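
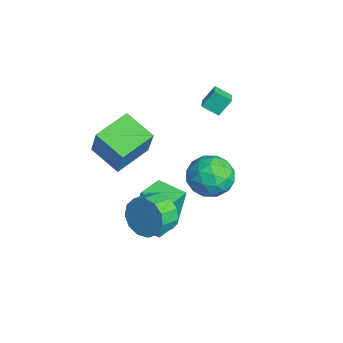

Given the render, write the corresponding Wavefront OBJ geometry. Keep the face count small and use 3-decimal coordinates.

v -2.431 0.453 -0.742
v -1.752 1.413 -0.806
v -0.928 -0.573 -0.174
v -0.249 0.387 -0.238
v -1.079 0.307 0.593
v -2.008 0.941 0.243
v -0.672 -0.101 -1.223
v -1.601 0.533 -1.573
v -0.665 1.07 -1.103
v -0.916 1.323 0.02
v -1.764 -0.483 -1
v -2.015 -0.23 0.123
v -2.223 1.023 -0.824
v -0.457 -0.183 -0.156
v -0.945 -0.23 0.332
v -0.546 0.335 0.295
v -2.374 0.746 -0.208
v -1.975 1.31 -0.245
v -1.579 0.66 0.577
v -0.705 -0.47 -0.735
v -0.306 0.094 -0.772
v -2.134 0.505 -1.275
v -1.735 1.07 -1.312
v -1.101 0.18 -1.557
v -1.185 1.386 -1.036
v -0.302 0.783 -0.702
v -0.55 0.496 -1.281
v -1.096 0.868 -1.487
v -1.333 1.534 -0.376
v -0.45 0.931 -0.042
v -0.938 0.884 0.446
v -1.484 1.257 0.24
v -0.694 1.333 -0.55
v -2.23 -0.091 -0.938
v -1.347 -0.694 -0.604
v -1.196 -0.417 -1.22
v -1.742 -0.044 -1.426
v -2.378 0.057 -0.278
v -1.495 -0.546 0.056
v -1.584 -0.028 0.507
v -2.13 0.344 0.301
v -1.986 -0.493 -0.43
v 1.31 -2.667 0.136
v 1.893 -2.629 -0.725
v 2.432 -3.455 -0.397
v 1.85 -3.493 0.464
v 2.164 -2.294 -0.328
v 2.703 -3.121 0.001
v 2.164 -2.078 0.217
v 2.703 -2.904 0.545
v 1.893 -2.048 0.736
v 2.432 -2.875 1.064
v 1.437 -2.215 1.064
v 1.976 -3.042 1.393
v 0.941 -2.526 1.098
v 1.48 -3.352 1.426
v 0.562 -2.881 0.826
v 1.102 -3.707 1.154
v 0.421 -3.168 0.335
v 0.96 -3.994 0.663
v 0.562 -3.296 -0.219
v 1.102 -4.122 0.109
v 0.941 -3.224 -0.661
v 1.48 -4.051 -0.332
v 1.437 -2.976 -0.849
v 1.976 -3.802 -0.521
v -4.522 0.979 2.074
v -4.605 1.603 2.902
v -4.121 1.668 1.595
v -4.203 2.292 2.423
v -3.777 0.728 2.337
v -3.859 1.352 3.165
v -3.375 1.417 1.858
v -3.458 2.041 2.686
v -0.47 -3.425 -2.186
v -0.525 -2.987 -0.092
v -1.449 -2.344 -2.438
v -1.504 -1.907 -0.344
v 0.624 -2.473 -2.356
v 0.569 -2.036 -0.262
v -0.355 -1.393 -2.608
v -0.41 -0.955 -0.514
v -1.778 -4.834 2.3
v -0.89 -4.814 4.036
v -2.602 -3.263 2.704
v -1.715 -3.243 4.44
v -0.505 -3.997 1.64
v 0.382 -3.977 3.376
v -1.33 -2.426 2.044
v -0.442 -2.406 3.78
f 1 38 17
f 38 12 41
f 17 41 6
f 38 41 17
f 1 17 13
f 17 6 18
f 13 18 2
f 17 18 13
f 1 13 22
f 13 2 23
f 22 23 8
f 13 23 22
f 1 22 34
f 22 8 37
f 34 37 11
f 22 37 34
f 1 34 38
f 34 11 42
f 38 42 12
f 34 42 38
f 2 18 29
f 18 6 32
f 29 32 10
f 18 32 29
f 6 41 19
f 41 12 40
f 19 40 5
f 41 40 19
f 12 42 39
f 42 11 35
f 39 35 3
f 42 35 39
f 11 37 36
f 37 8 24
f 36 24 7
f 37 24 36
f 8 23 28
f 23 2 25
f 28 25 9
f 23 25 28
f 4 30 16
f 30 10 31
f 16 31 5
f 30 31 16
f 4 16 14
f 16 5 15
f 14 15 3
f 16 15 14
f 4 14 21
f 14 3 20
f 21 20 7
f 14 20 21
f 4 21 26
f 21 7 27
f 26 27 9
f 21 27 26
f 4 26 30
f 26 9 33
f 30 33 10
f 26 33 30
f 5 31 19
f 31 10 32
f 19 32 6
f 31 32 19
f 3 15 39
f 15 5 40
f 39 40 12
f 15 40 39
f 7 20 36
f 20 3 35
f 36 35 11
f 20 35 36
f 9 27 28
f 27 7 24
f 28 24 8
f 27 24 28
f 10 33 29
f 33 9 25
f 29 25 2
f 33 25 29
f 44 43 47
f 44 47 45
f 45 47 48
f 45 48 46
f 47 43 49
f 47 49 48
f 48 49 50
f 48 50 46
f 49 43 51
f 49 51 50
f 50 51 52
f 50 52 46
f 51 43 53
f 51 53 52
f 52 53 54
f 52 54 46
f 53 43 55
f 53 55 54
f 54 55 56
f 54 56 46
f 55 43 57
f 55 57 56
f 56 57 58
f 56 58 46
f 57 43 59
f 57 59 58
f 58 59 60
f 58 60 46
f 59 43 61
f 59 61 60
f 60 61 62
f 60 62 46
f 61 43 63
f 61 63 62
f 62 63 64
f 62 64 46
f 63 43 65
f 63 65 64
f 64 65 66
f 64 66 46
f 65 43 44
f 65 44 66
f 66 44 45
f 66 45 46
f 68 70 67
f 71 68 67
f 67 70 69
f 69 71 67
f 68 74 70
f 72 68 71
f 72 74 68
f 70 74 69
f 73 71 69
f 69 74 73
f 73 72 71
f 74 72 73
f 76 78 75
f 79 76 75
f 75 78 77
f 77 79 75
f 76 82 78
f 80 76 79
f 80 82 76
f 78 82 77
f 81 79 77
f 77 82 81
f 81 80 79
f 82 80 81
f 84 86 83
f 87 84 83
f 83 86 85
f 85 87 83
f 84 90 86
f 88 84 87
f 88 90 84
f 86 90 85
f 89 87 85
f 85 90 89
f 89 88 87
f 90 88 89



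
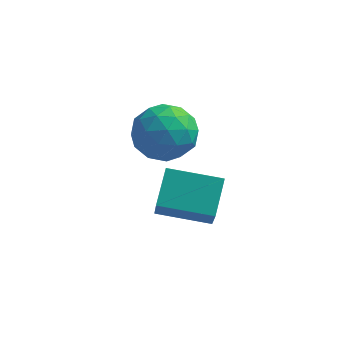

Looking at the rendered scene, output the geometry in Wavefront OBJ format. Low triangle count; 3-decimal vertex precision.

v -3.28 -3.492 -1.813
v -2.88 -4.625 -0.303
v -3.298 -2.294 -0.91
v -2.898 -3.428 0.6
v -1.382 -3.232 -2.12
v -0.982 -4.366 -0.61
v -1.4 -2.035 -1.217
v -1 -3.168 0.293
v -5.003 0.285 -0.473
v -4.195 0.616 0.423
v -3.605 -0.936 -1.283
v -2.797 -0.605 -0.387
v -3.798 -1.299 -0.101
v -4.662 -0.545 0.399
v -3.138 0.225 -1.259
v -4.002 0.979 -0.759
v -3.042 0.579 -0.063
v -3.45 -0.363 0.653
v -4.35 0.043 -1.513
v -4.758 -0.899 -0.797
v -4.722 0.557 0.046
v -3.078 -0.877 -0.906
v -3.667 -1.286 -0.738
v -3.192 -1.091 -0.211
v -4.996 -0.125 0.032
v -4.521 0.07 0.559
v -4.288 -1.056 0.251
v -3.279 -0.39 -1.419
v -2.804 -0.195 -0.892
v -4.608 0.771 -0.649
v -4.133 0.966 -0.122
v -3.512 0.736 -1.111
v -3.569 0.73 0.287
v -2.748 0.013 -0.189
v -2.948 0.5 -0.702
v -3.456 0.944 -0.408
v -3.809 0.177 0.708
v -2.987 -0.541 0.232
v -3.575 -0.949 0.4
v -4.083 -0.505 0.694
v -3.131 0.155 0.422
v -4.813 0.221 -1.092
v -3.991 -0.497 -1.568
v -3.717 0.185 -1.554
v -4.225 0.629 -1.26
v -5.052 -0.333 -0.671
v -4.231 -1.05 -1.147
v -4.344 -1.264 -0.452
v -4.852 -0.82 -0.158
v -4.669 -0.475 -1.282
f 2 4 1
f 5 2 1
f 1 4 3
f 3 5 1
f 2 8 4
f 6 2 5
f 6 8 2
f 4 8 3
f 7 5 3
f 3 8 7
f 7 6 5
f 8 6 7
f 9 46 25
f 46 20 49
f 25 49 14
f 46 49 25
f 9 25 21
f 25 14 26
f 21 26 10
f 25 26 21
f 9 21 30
f 21 10 31
f 30 31 16
f 21 31 30
f 9 30 42
f 30 16 45
f 42 45 19
f 30 45 42
f 9 42 46
f 42 19 50
f 46 50 20
f 42 50 46
f 10 26 37
f 26 14 40
f 37 40 18
f 26 40 37
f 14 49 27
f 49 20 48
f 27 48 13
f 49 48 27
f 20 50 47
f 50 19 43
f 47 43 11
f 50 43 47
f 19 45 44
f 45 16 32
f 44 32 15
f 45 32 44
f 16 31 36
f 31 10 33
f 36 33 17
f 31 33 36
f 12 38 24
f 38 18 39
f 24 39 13
f 38 39 24
f 12 24 22
f 24 13 23
f 22 23 11
f 24 23 22
f 12 22 29
f 22 11 28
f 29 28 15
f 22 28 29
f 12 29 34
f 29 15 35
f 34 35 17
f 29 35 34
f 12 34 38
f 34 17 41
f 38 41 18
f 34 41 38
f 13 39 27
f 39 18 40
f 27 40 14
f 39 40 27
f 11 23 47
f 23 13 48
f 47 48 20
f 23 48 47
f 15 28 44
f 28 11 43
f 44 43 19
f 28 43 44
f 17 35 36
f 35 15 32
f 36 32 16
f 35 32 36
f 18 41 37
f 41 17 33
f 37 33 10
f 41 33 37



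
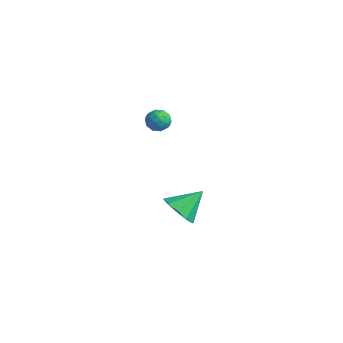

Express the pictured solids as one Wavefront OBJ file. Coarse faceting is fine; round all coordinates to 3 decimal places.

v 2.482 1.749 3.277
v 2.72 1.508 3.833
v 2.26 0.772 2.947
v 2.498 0.531 3.503
v 1.943 0.872 3.508
v 2.08 1.476 3.712
v 2.9 0.804 3.068
v 3.037 1.408 3.272
v 2.978 0.923 3.704
v 2.387 0.966 3.976
v 2.593 1.314 2.804
v 2.002 1.357 3.076
v 2.62 1.714 3.584
v 2.36 0.566 3.196
v 2.033 0.767 3.199
v 2.174 0.624 3.526
v 2.244 1.696 3.512
v 2.384 1.554 3.84
v 1.928 1.18 3.648
v 2.596 0.726 2.94
v 2.736 0.584 3.268
v 2.806 1.656 3.254
v 2.947 1.513 3.581
v 3.052 1.1 3.132
v 2.912 1.229 3.835
v 2.782 0.654 3.641
v 3.018 0.815 3.386
v 3.098 1.17 3.506
v 2.565 1.254 3.995
v 2.434 0.679 3.801
v 2.108 0.88 3.804
v 2.189 1.235 3.923
v 2.717 0.91 3.919
v 2.546 1.601 2.979
v 2.415 1.026 2.785
v 2.791 1.045 2.857
v 2.872 1.4 2.976
v 2.198 1.626 3.139
v 2.068 1.051 2.945
v 1.882 1.11 3.274
v 1.962 1.465 3.394
v 2.263 1.37 2.861
v 3.021 1.899 -2.973
v 3.617 1.291 -2.411
v 3.339 3.141 -1.967
v 3.976 1.559 -2.855
v 3.97 1.957 -3.344
v 3.602 2.333 -3.691
v 3.012 2.543 -3.765
v 2.426 2.507 -3.536
v 2.067 2.239 -3.092
v 2.073 1.841 -2.603
v 2.441 1.465 -2.256
v 3.03 1.255 -2.182
f 1 38 17
f 38 12 41
f 17 41 6
f 38 41 17
f 1 17 13
f 17 6 18
f 13 18 2
f 17 18 13
f 1 13 22
f 13 2 23
f 22 23 8
f 13 23 22
f 1 22 34
f 22 8 37
f 34 37 11
f 22 37 34
f 1 34 38
f 34 11 42
f 38 42 12
f 34 42 38
f 2 18 29
f 18 6 32
f 29 32 10
f 18 32 29
f 6 41 19
f 41 12 40
f 19 40 5
f 41 40 19
f 12 42 39
f 42 11 35
f 39 35 3
f 42 35 39
f 11 37 36
f 37 8 24
f 36 24 7
f 37 24 36
f 8 23 28
f 23 2 25
f 28 25 9
f 23 25 28
f 4 30 16
f 30 10 31
f 16 31 5
f 30 31 16
f 4 16 14
f 16 5 15
f 14 15 3
f 16 15 14
f 4 14 21
f 14 3 20
f 21 20 7
f 14 20 21
f 4 21 26
f 21 7 27
f 26 27 9
f 21 27 26
f 4 26 30
f 26 9 33
f 30 33 10
f 26 33 30
f 5 31 19
f 31 10 32
f 19 32 6
f 31 32 19
f 3 15 39
f 15 5 40
f 39 40 12
f 15 40 39
f 7 20 36
f 20 3 35
f 36 35 11
f 20 35 36
f 9 27 28
f 27 7 24
f 28 24 8
f 27 24 28
f 10 33 29
f 33 9 25
f 29 25 2
f 33 25 29
f 44 43 46
f 44 46 45
f 46 43 47
f 46 47 45
f 47 43 48
f 47 48 45
f 48 43 49
f 48 49 45
f 49 43 50
f 49 50 45
f 50 43 51
f 50 51 45
f 51 43 52
f 51 52 45
f 52 43 53
f 52 53 45
f 53 43 54
f 53 54 45
f 54 43 44
f 54 44 45



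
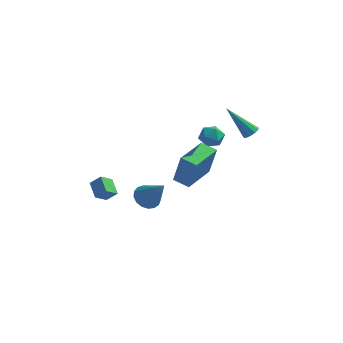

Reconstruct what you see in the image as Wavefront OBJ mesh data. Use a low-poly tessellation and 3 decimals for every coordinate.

v -0.046 -0.59 -0.835
v 0.369 -0.653 1.008
v 0.688 1.397 -0.932
v 1.103 1.334 0.91
v 0.857 -0.934 -1.05
v 1.272 -0.997 0.792
v 1.591 1.053 -1.148
v 2.006 0.99 0.695
v 0.914 1.383 1.214
v 1.143 1.697 1.876
v 2.077 1.443 0.784
v 2.306 1.757 1.446
v 2.084 1.023 1.426
v 1.365 0.986 1.692
v 1.855 2.154 0.968
v 1.136 2.117 1.234
v 1.724 2.174 1.724
v 1.865 1.475 2.007
v 1.355 1.665 0.653
v 1.496 0.966 0.936
v -1.821 1.094 -3.775
v -1.335 0.655 -4.285
v -0.739 0.446 -2.185
v -1.155 1.008 -4.263
v -1.127 1.381 -4.13
v -1.258 1.689 -3.915
v -1.518 1.86 -3.669
v -1.848 1.856 -3.446
v -2.171 1.678 -3.3
v -2.414 1.365 -3.262
v -2.521 0.991 -3.342
v -2.467 0.641 -3.521
v -2.266 0.394 -3.758
v -1.963 0.308 -4
v -1.627 0.402 -4.19
v 3.954 0.051 2.986
v 4.3 0.294 3.254
v 2.586 0.289 4.534
v 4.146 0.502 3.086
v 3.919 0.538 2.879
v 3.705 0.389 2.714
v 3.587 0.11 2.652
v 3.609 -0.191 2.718
v 3.763 -0.4 2.886
v 3.99 -0.436 3.092
v 4.204 -0.286 3.258
v 4.322 -0.007 3.32
v -3.668 -3.131 -0.884
v -4.149 -2.28 -0.449
v -3.198 -2.588 -1.427
v -3.68 -1.737 -0.992
v -3.08 -3.083 -0.328
v -3.562 -2.232 0.107
v -2.611 -2.54 -0.871
v -3.092 -1.689 -0.436
f 2 4 1
f 5 2 1
f 1 4 3
f 3 5 1
f 2 8 4
f 6 2 5
f 6 8 2
f 4 8 3
f 7 5 3
f 3 8 7
f 7 6 5
f 8 6 7
f 9 20 14
f 9 14 10
f 9 10 16
f 9 16 19
f 9 19 20
f 10 14 18
f 14 20 13
f 20 19 11
f 19 16 15
f 16 10 17
f 12 18 13
f 12 13 11
f 12 11 15
f 12 15 17
f 12 17 18
f 13 18 14
f 11 13 20
f 15 11 19
f 17 15 16
f 18 17 10
f 22 21 24
f 22 24 23
f 24 21 25
f 24 25 23
f 25 21 26
f 25 26 23
f 26 21 27
f 26 27 23
f 27 21 28
f 27 28 23
f 28 21 29
f 28 29 23
f 29 21 30
f 29 30 23
f 30 21 31
f 30 31 23
f 31 21 32
f 31 32 23
f 32 21 33
f 32 33 23
f 33 21 34
f 33 34 23
f 34 21 35
f 34 35 23
f 35 21 22
f 35 22 23
f 37 36 39
f 37 39 38
f 39 36 40
f 39 40 38
f 40 36 41
f 40 41 38
f 41 36 42
f 41 42 38
f 42 36 43
f 42 43 38
f 43 36 44
f 43 44 38
f 44 36 45
f 44 45 38
f 45 36 46
f 45 46 38
f 46 36 47
f 46 47 38
f 47 36 37
f 47 37 38
f 49 51 48
f 52 49 48
f 48 51 50
f 50 52 48
f 49 55 51
f 53 49 52
f 53 55 49
f 51 55 50
f 54 52 50
f 50 55 54
f 54 53 52
f 55 53 54



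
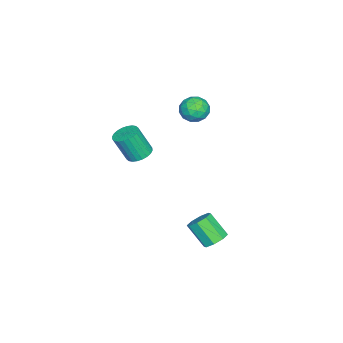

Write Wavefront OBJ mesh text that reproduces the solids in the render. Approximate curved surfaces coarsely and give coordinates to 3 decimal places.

v -0.263 3.817 -3.518
v -0.022 4.223 -3.101
v -0.276 3.349 -2.104
v -0.517 2.943 -2.522
v -0.495 4.285 -3.167
v -0.75 3.412 -2.17
v -0.832 4.074 -3.439
v -1.087 3.2 -2.442
v -0.836 3.711 -3.757
v -1.091 2.838 -2.76
v -0.504 3.411 -3.936
v -0.758 2.537 -2.939
v -0.03 3.348 -3.87
v -0.285 2.475 -2.873
v 0.307 3.56 -3.598
v 0.052 2.686 -2.601
v 0.311 3.922 -3.28
v 0.056 3.049 -2.283
v -2.805 2.448 2.502
v -2.406 1.915 2.815
v -3.794 1.805 2.665
v -3.395 1.272 2.978
v -3.483 1.916 3.323
v -2.872 2.313 3.222
v -3.328 1.407 2.258
v -2.717 1.804 2.157
v -2.729 1.271 2.664
v -2.825 1.585 3.322
v -3.375 2.135 2.158
v -3.471 2.449 2.816
v -2.519 2.238 2.644
v -3.681 1.482 2.836
v -3.733 1.86 3.039
v -3.499 1.547 3.223
v -2.793 2.472 2.884
v -2.558 2.159 3.067
v -3.191 2.159 3.366
v -3.642 1.561 2.413
v -3.407 1.248 2.596
v -2.701 2.173 2.257
v -2.467 1.86 2.441
v -3.009 1.561 2.114
v -2.474 1.546 2.739
v -3.056 1.168 2.835
v -3.016 1.247 2.412
v -2.657 1.481 2.352
v -2.531 1.731 3.126
v -3.112 1.353 3.222
v -3.164 1.731 3.425
v -2.804 1.965 3.366
v -2.721 1.352 3.038
v -3.088 2.367 2.258
v -3.669 1.989 2.354
v -3.396 1.755 2.114
v -3.036 1.989 2.055
v -3.144 2.552 2.645
v -3.726 2.174 2.741
v -3.543 2.239 3.128
v -3.184 2.473 3.068
v -3.479 2.368 2.442
v -1.58 -0.17 0.356
v -0.96 -0.264 0.231
v -0.779 -0.844 1.558
v -1.4 -0.75 1.684
v -0.955 -0.035 0.331
v -0.775 -0.615 1.658
v -1.046 0.174 0.434
v -0.866 -0.407 1.761
v -1.218 0.33 0.526
v -1.038 -0.251 1.853
v -1.445 0.41 0.591
v -1.265 -0.17 1.919
v -1.693 0.402 0.621
v -1.513 -0.179 1.949
v -1.923 0.306 0.611
v -1.743 -0.274 1.939
v -2.102 0.139 0.562
v -1.922 -0.442 1.889
v -2.201 -0.076 0.482
v -2.02 -0.656 1.809
v -2.205 -0.305 0.382
v -2.025 -0.885 1.709
v -2.114 -0.513 0.279
v -1.934 -1.094 1.606
v -1.942 -0.669 0.187
v -1.762 -1.25 1.514
v -1.715 -0.75 0.121
v -1.535 -1.33 1.449
v -1.467 -0.741 0.091
v -1.287 -1.322 1.419
v -1.237 -0.646 0.101
v -1.057 -1.226 1.429
v -1.058 -0.478 0.151
v -0.878 -1.059 1.478
f 2 1 5
f 2 5 3
f 3 5 6
f 3 6 4
f 5 1 7
f 5 7 6
f 6 7 8
f 6 8 4
f 7 1 9
f 7 9 8
f 8 9 10
f 8 10 4
f 9 1 11
f 9 11 10
f 10 11 12
f 10 12 4
f 11 1 13
f 11 13 12
f 12 13 14
f 12 14 4
f 13 1 15
f 13 15 14
f 14 15 16
f 14 16 4
f 15 1 17
f 15 17 16
f 16 17 18
f 16 18 4
f 17 1 2
f 17 2 18
f 18 2 3
f 18 3 4
f 19 56 35
f 56 30 59
f 35 59 24
f 56 59 35
f 19 35 31
f 35 24 36
f 31 36 20
f 35 36 31
f 19 31 40
f 31 20 41
f 40 41 26
f 31 41 40
f 19 40 52
f 40 26 55
f 52 55 29
f 40 55 52
f 19 52 56
f 52 29 60
f 56 60 30
f 52 60 56
f 20 36 47
f 36 24 50
f 47 50 28
f 36 50 47
f 24 59 37
f 59 30 58
f 37 58 23
f 59 58 37
f 30 60 57
f 60 29 53
f 57 53 21
f 60 53 57
f 29 55 54
f 55 26 42
f 54 42 25
f 55 42 54
f 26 41 46
f 41 20 43
f 46 43 27
f 41 43 46
f 22 48 34
f 48 28 49
f 34 49 23
f 48 49 34
f 22 34 32
f 34 23 33
f 32 33 21
f 34 33 32
f 22 32 39
f 32 21 38
f 39 38 25
f 32 38 39
f 22 39 44
f 39 25 45
f 44 45 27
f 39 45 44
f 22 44 48
f 44 27 51
f 48 51 28
f 44 51 48
f 23 49 37
f 49 28 50
f 37 50 24
f 49 50 37
f 21 33 57
f 33 23 58
f 57 58 30
f 33 58 57
f 25 38 54
f 38 21 53
f 54 53 29
f 38 53 54
f 27 45 46
f 45 25 42
f 46 42 26
f 45 42 46
f 28 51 47
f 51 27 43
f 47 43 20
f 51 43 47
f 62 61 65
f 62 65 63
f 63 65 66
f 63 66 64
f 65 61 67
f 65 67 66
f 66 67 68
f 66 68 64
f 67 61 69
f 67 69 68
f 68 69 70
f 68 70 64
f 69 61 71
f 69 71 70
f 70 71 72
f 70 72 64
f 71 61 73
f 71 73 72
f 72 73 74
f 72 74 64
f 73 61 75
f 73 75 74
f 74 75 76
f 74 76 64
f 75 61 77
f 75 77 76
f 76 77 78
f 76 78 64
f 77 61 79
f 77 79 78
f 78 79 80
f 78 80 64
f 79 61 81
f 79 81 80
f 80 81 82
f 80 82 64
f 81 61 83
f 81 83 82
f 82 83 84
f 82 84 64
f 83 61 85
f 83 85 84
f 84 85 86
f 84 86 64
f 85 61 87
f 85 87 86
f 86 87 88
f 86 88 64
f 87 61 89
f 87 89 88
f 88 89 90
f 88 90 64
f 89 61 91
f 89 91 90
f 90 91 92
f 90 92 64
f 91 61 93
f 91 93 92
f 92 93 94
f 92 94 64
f 93 61 62
f 93 62 94
f 94 62 63
f 94 63 64



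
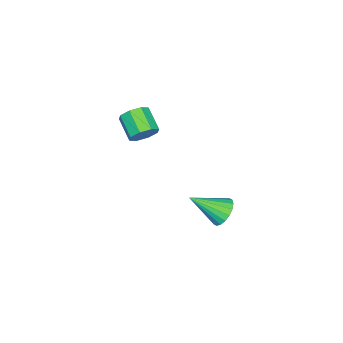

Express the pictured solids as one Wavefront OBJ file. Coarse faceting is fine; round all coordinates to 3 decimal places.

v -1.736 -1.141 1.133
v -1.187 -1.521 1.307
v -1.915 -2.299 1.901
v -2.464 -1.919 1.727
v -1.296 -1.147 1.664
v -2.023 -1.925 2.258
v -1.662 -0.77 1.71
v -2.39 -1.548 2.304
v -2.072 -0.61 1.418
v -2.799 -1.388 2.012
v -2.285 -0.761 0.959
v -3.013 -1.539 1.553
v -2.177 -1.135 0.602
v -2.904 -1.913 1.196
v -1.81 -1.512 0.556
v -2.538 -2.29 1.15
v -1.401 -1.672 0.848
v -2.128 -2.45 1.442
v -2.988 1.964 -4.191
v -2.562 1.705 -4.764
v -2.432 0.616 -3.169
v -2.351 1.914 -4.603
v -2.267 2.134 -4.359
v -2.325 2.319 -4.083
v -2.515 2.434 -3.828
v -2.798 2.456 -3.644
v -3.119 2.381 -3.569
v -3.414 2.223 -3.617
v -3.625 2.013 -3.779
v -3.709 1.794 -4.022
v -3.651 1.608 -4.299
v -3.461 1.493 -4.554
v -3.178 1.471 -4.737
v -2.857 1.546 -4.812
f 2 1 5
f 2 5 3
f 3 5 6
f 3 6 4
f 5 1 7
f 5 7 6
f 6 7 8
f 6 8 4
f 7 1 9
f 7 9 8
f 8 9 10
f 8 10 4
f 9 1 11
f 9 11 10
f 10 11 12
f 10 12 4
f 11 1 13
f 11 13 12
f 12 13 14
f 12 14 4
f 13 1 15
f 13 15 14
f 14 15 16
f 14 16 4
f 15 1 17
f 15 17 16
f 16 17 18
f 16 18 4
f 17 1 2
f 17 2 18
f 18 2 3
f 18 3 4
f 20 19 22
f 20 22 21
f 22 19 23
f 22 23 21
f 23 19 24
f 23 24 21
f 24 19 25
f 24 25 21
f 25 19 26
f 25 26 21
f 26 19 27
f 26 27 21
f 27 19 28
f 27 28 21
f 28 19 29
f 28 29 21
f 29 19 30
f 29 30 21
f 30 19 31
f 30 31 21
f 31 19 32
f 31 32 21
f 32 19 33
f 32 33 21
f 33 19 34
f 33 34 21
f 34 19 20
f 34 20 21



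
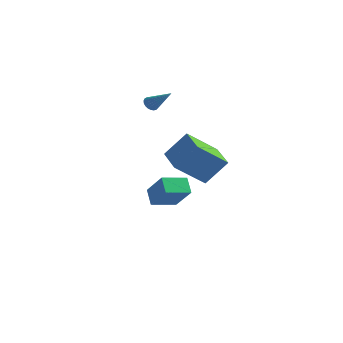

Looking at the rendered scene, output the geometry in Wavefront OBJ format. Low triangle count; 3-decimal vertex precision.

v -1.39 1.566 -3.991
v -2.007 2.05 -3.206
v -0.687 2.857 -4.234
v -1.304 3.341 -3.449
v -0.076 1.099 -2.671
v -0.693 1.583 -1.886
v 0.627 2.39 -2.914
v 0.01 2.874 -2.129
v -2.783 3.463 2.542
v -2.502 3.331 2.15
v -1.397 3.397 3.558
v -2.488 3.539 2.145
v -2.526 3.733 2.209
v -2.608 3.881 2.33
v -2.721 3.956 2.488
v -2.844 3.946 2.655
v -2.956 3.852 2.803
v -3.039 3.691 2.905
v -3.077 3.491 2.945
v -3.065 3.285 2.915
v -3.004 3.111 2.82
v -2.904 2.997 2.677
v -2.784 2.963 2.511
v -2.663 3.016 2.35
v -2.563 3.147 2.222
v 3.756 -3.41 1.227
v 4.594 -2.688 2.57
v 2.315 -2.27 1.514
v 3.153 -1.548 2.856
v 4.607 -2.012 -0.056
v 5.445 -1.29 1.286
v 3.166 -0.872 0.23
v 4.004 -0.15 1.573
f 2 4 1
f 5 2 1
f 1 4 3
f 3 5 1
f 2 8 4
f 6 2 5
f 6 8 2
f 4 8 3
f 7 5 3
f 3 8 7
f 7 6 5
f 8 6 7
f 10 9 12
f 10 12 11
f 12 9 13
f 12 13 11
f 13 9 14
f 13 14 11
f 14 9 15
f 14 15 11
f 15 9 16
f 15 16 11
f 16 9 17
f 16 17 11
f 17 9 18
f 17 18 11
f 18 9 19
f 18 19 11
f 19 9 20
f 19 20 11
f 20 9 21
f 20 21 11
f 21 9 22
f 21 22 11
f 22 9 23
f 22 23 11
f 23 9 24
f 23 24 11
f 24 9 25
f 24 25 11
f 25 9 10
f 25 10 11
f 27 29 26
f 30 27 26
f 26 29 28
f 28 30 26
f 27 33 29
f 31 27 30
f 31 33 27
f 29 33 28
f 32 30 28
f 28 33 32
f 32 31 30
f 33 31 32



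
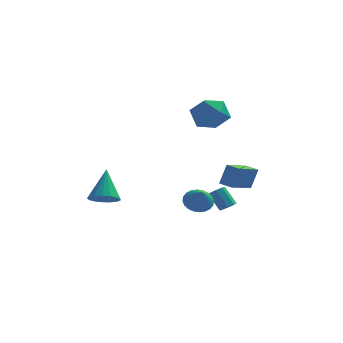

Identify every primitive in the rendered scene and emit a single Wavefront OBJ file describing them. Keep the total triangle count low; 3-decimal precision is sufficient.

v 1.305 0.409 -2.138
v 2.163 0.594 -2.206
v 1.575 -0.469 -1.122
v 2.062 0.828 -1.976
v 1.846 0.999 -1.771
v 1.547 1.08 -1.622
v 1.212 1.059 -1.552
v 0.891 0.939 -1.57
v 0.633 0.738 -1.675
v 0.477 0.487 -1.851
v 0.448 0.225 -2.07
v 0.549 -0.01 -2.3
v 0.765 -0.18 -2.505
v 1.063 -0.261 -2.654
v 1.399 -0.24 -2.724
v 1.72 -0.12 -2.706
v 1.978 0.081 -2.601
v 2.134 0.331 -2.425
v 3.186 -2.325 0.099
v 3.573 -2.018 1.356
v 2.514 -1.865 0.194
v 2.901 -1.557 1.45
v 4.199 -0.703 -0.61
v 4.586 -0.395 0.646
v 3.527 -0.242 -0.516
v 3.914 0.065 0.741
v 2.943 1.015 -2.831
v 3.267 0.768 -2.491
v 2.601 1.299 -1.47
v 2.277 1.545 -1.809
v 3.402 1.136 -2.595
v 2.736 1.667 -1.573
v 3.268 1.433 -2.836
v 2.602 1.964 -1.815
v 2.944 1.485 -3.075
v 2.278 2.016 -2.053
v 2.619 1.261 -3.17
v 1.953 1.792 -2.149
v 2.484 0.893 -3.067
v 1.818 1.424 -2.045
v 2.618 0.596 -2.825
v 1.952 1.127 -1.804
v 2.942 0.544 -2.587
v 2.276 1.075 -1.565
v 0.675 3.519 3.618
v 1.501 4.301 4.138
v 2.179 2.579 2.642
v 3.005 3.361 3.162
v 2.415 2.514 3.869
v 1.485 3.095 4.472
v 2.195 3.785 2.308
v 1.265 4.366 2.911
v 2.441 4.465 3.329
v 2.576 3.68 4.293
v 1.104 3.2 2.487
v 1.239 2.415 3.451
v -3.484 -3.98 -0.206
v -2.606 -4.098 -0.13
v -3.456 -2.7 1.446
v -2.641 -3.762 -0.389
v -2.87 -3.476 -0.607
v -3.239 -3.305 -0.733
v -3.665 -3.289 -0.738
v -4.049 -3.431 -0.621
v -4.304 -3.698 -0.41
v -4.371 -4.031 -0.151
v -4.235 -4.351 0.094
v -3.927 -4.586 0.271
v -3.518 -4.683 0.338
v -3.101 -4.618 0.281
v -2.772 -4.407 0.112
f 2 1 4
f 2 4 3
f 4 1 5
f 4 5 3
f 5 1 6
f 5 6 3
f 6 1 7
f 6 7 3
f 7 1 8
f 7 8 3
f 8 1 9
f 8 9 3
f 9 1 10
f 9 10 3
f 10 1 11
f 10 11 3
f 11 1 12
f 11 12 3
f 12 1 13
f 12 13 3
f 13 1 14
f 13 14 3
f 14 1 15
f 14 15 3
f 15 1 16
f 15 16 3
f 16 1 17
f 16 17 3
f 17 1 18
f 17 18 3
f 18 1 2
f 18 2 3
f 20 22 19
f 23 20 19
f 19 22 21
f 21 23 19
f 20 26 22
f 24 20 23
f 24 26 20
f 22 26 21
f 25 23 21
f 21 26 25
f 25 24 23
f 26 24 25
f 28 27 31
f 28 31 29
f 29 31 32
f 29 32 30
f 31 27 33
f 31 33 32
f 32 33 34
f 32 34 30
f 33 27 35
f 33 35 34
f 34 35 36
f 34 36 30
f 35 27 37
f 35 37 36
f 36 37 38
f 36 38 30
f 37 27 39
f 37 39 38
f 38 39 40
f 38 40 30
f 39 27 41
f 39 41 40
f 40 41 42
f 40 42 30
f 41 27 43
f 41 43 42
f 42 43 44
f 42 44 30
f 43 27 28
f 43 28 44
f 44 28 29
f 44 29 30
f 45 56 50
f 45 50 46
f 45 46 52
f 45 52 55
f 45 55 56
f 46 50 54
f 50 56 49
f 56 55 47
f 55 52 51
f 52 46 53
f 48 54 49
f 48 49 47
f 48 47 51
f 48 51 53
f 48 53 54
f 49 54 50
f 47 49 56
f 51 47 55
f 53 51 52
f 54 53 46
f 58 57 60
f 58 60 59
f 60 57 61
f 60 61 59
f 61 57 62
f 61 62 59
f 62 57 63
f 62 63 59
f 63 57 64
f 63 64 59
f 64 57 65
f 64 65 59
f 65 57 66
f 65 66 59
f 66 57 67
f 66 67 59
f 67 57 68
f 67 68 59
f 68 57 69
f 68 69 59
f 69 57 70
f 69 70 59
f 70 57 71
f 70 71 59
f 71 57 58
f 71 58 59



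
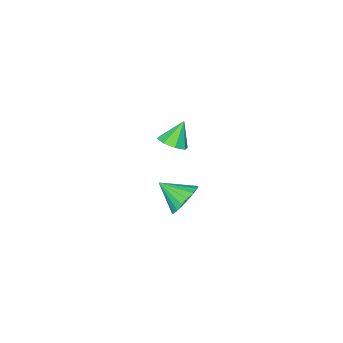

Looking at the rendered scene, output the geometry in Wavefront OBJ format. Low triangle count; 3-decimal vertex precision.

v 2.752 3.209 1.311
v 3.512 3.097 0.655
v 3.288 1.931 2.149
v 3.686 3.373 0.964
v 3.676 3.617 1.341
v 3.482 3.779 1.713
v 3.144 3.829 2.005
v 2.728 3.756 2.16
v 2.317 3.575 2.146
v 1.992 3.321 1.967
v 1.818 3.045 1.658
v 1.828 2.802 1.28
v 2.022 2.639 0.908
v 2.36 2.589 0.616
v 2.776 2.662 0.462
v 3.187 2.844 0.476
v -3.066 -3.745 -1.996
v -2.316 -3.647 -1.508
v -3.934 -3.735 -0.664
v -2.592 -3.043 -1.693
v -3.145 -2.851 -2.055
v -3.652 -3.183 -2.383
v -3.816 -3.844 -2.484
v -3.54 -4.448 -2.299
v -2.986 -4.64 -1.937
v -2.479 -4.308 -1.609
f 2 1 4
f 2 4 3
f 4 1 5
f 4 5 3
f 5 1 6
f 5 6 3
f 6 1 7
f 6 7 3
f 7 1 8
f 7 8 3
f 8 1 9
f 8 9 3
f 9 1 10
f 9 10 3
f 10 1 11
f 10 11 3
f 11 1 12
f 11 12 3
f 12 1 13
f 12 13 3
f 13 1 14
f 13 14 3
f 14 1 15
f 14 15 3
f 15 1 16
f 15 16 3
f 16 1 2
f 16 2 3
f 18 17 20
f 18 20 19
f 20 17 21
f 20 21 19
f 21 17 22
f 21 22 19
f 22 17 23
f 22 23 19
f 23 17 24
f 23 24 19
f 24 17 25
f 24 25 19
f 25 17 26
f 25 26 19
f 26 17 18
f 26 18 19



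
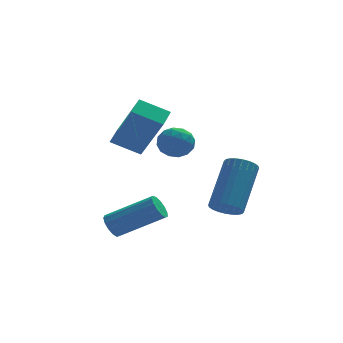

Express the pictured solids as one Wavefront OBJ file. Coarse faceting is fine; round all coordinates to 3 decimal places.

v 0.101 0.6 -0.477
v 0.768 -0.402 1.292
v 0.46 1.378 -0.172
v 1.128 0.376 1.597
v 1.172 0.324 -1.037
v 1.84 -0.678 0.732
v 1.532 1.102 -0.732
v 2.199 0.1 1.037
v -0.207 -2.749 -3.174
v 0.046 -2.83 -3.621
v 1.64 -3.193 -2.652
v 1.387 -3.111 -2.206
v 0.075 -2.545 -3.561
v 1.668 -2.907 -2.592
v 0.014 -2.324 -3.378
v 1.607 -2.687 -2.409
v -0.117 -2.238 -3.131
v 1.476 -2.601 -2.162
v -0.277 -2.315 -2.897
v 1.317 -2.677 -1.928
v -0.414 -2.529 -2.751
v 1.18 -2.891 -1.782
v -0.485 -2.813 -2.74
v 1.108 -3.175 -1.771
v -0.468 -3.076 -2.867
v 1.125 -3.439 -1.898
v -0.368 -3.236 -3.091
v 1.225 -3.599 -2.122
v -0.217 -3.241 -3.342
v 1.377 -3.604 -2.373
v -0.062 -3.09 -3.54
v 1.531 -3.452 -2.571
v 1.424 -2.053 0.279
v 1.923 -1.877 -0.17
v 2.197 -2.483 0.97
v 2.696 -2.307 0.521
v 2.35 -1.814 0.867
v 1.872 -1.549 0.439
v 2.248 -2.811 0.361
v 1.77 -2.546 -0.067
v 2.432 -2.345 -0.119
v 2.495 -1.729 0.193
v 1.625 -2.631 0.607
v 1.688 -2.015 0.919
v 1.605 -1.927 -0.006
v 2.515 -2.433 0.806
v 2.311 -2.143 1.009
v 2.604 -2.039 0.746
v 1.576 -1.734 0.352
v 1.869 -1.631 0.088
v 2.12 -1.594 0.697
v 2.251 -2.729 0.712
v 2.544 -2.626 0.448
v 1.516 -2.321 0.054
v 1.809 -2.217 -0.209
v 2 -2.766 0.103
v 2.198 -2.099 -0.24
v 2.653 -2.352 0.166
v 2.389 -2.648 0.072
v 2.108 -2.492 -0.179
v 2.235 -1.737 -0.056
v 2.69 -1.989 0.35
v 2.486 -1.7 0.553
v 2.205 -1.544 0.302
v 2.535 -2.012 -0.027
v 1.43 -2.371 0.45
v 1.885 -2.623 0.856
v 1.915 -2.816 0.498
v 1.634 -2.66 0.247
v 1.467 -2.008 0.634
v 1.922 -2.261 1.04
v 2.012 -1.868 0.979
v 1.731 -1.712 0.728
v 1.585 -2.348 0.827
v 3.498 -3.89 -2.107
v 3.759 -3.541 -2.535
v 4.502 -2.241 -1.02
v 4.242 -2.59 -0.593
v 3.544 -3.44 -2.516
v 4.288 -2.14 -1.002
v 3.323 -3.407 -2.436
v 4.066 -2.107 -0.921
v 3.128 -3.448 -2.305
v 3.871 -2.147 -0.791
v 2.99 -3.556 -2.145
v 3.733 -2.255 -0.63
v 2.929 -3.715 -1.978
v 3.672 -2.414 -0.464
v 2.954 -3.9 -1.832
v 3.698 -2.6 -0.317
v 3.063 -4.084 -1.727
v 3.806 -2.784 -0.212
v 3.238 -4.239 -1.68
v 3.981 -2.939 -0.165
v 3.452 -4.34 -1.698
v 4.196 -3.04 -0.184
v 3.674 -4.373 -1.779
v 4.417 -3.073 -0.264
v 3.869 -4.333 -1.909
v 4.612 -3.032 -0.395
v 4.007 -4.225 -2.07
v 4.75 -2.924 -0.555
v 4.068 -4.066 -2.236
v 4.811 -2.765 -0.722
v 4.042 -3.88 -2.383
v 4.786 -2.58 -0.868
v 3.934 -3.696 -2.488
v 4.677 -2.396 -0.973
f 2 4 1
f 5 2 1
f 1 4 3
f 3 5 1
f 2 8 4
f 6 2 5
f 6 8 2
f 4 8 3
f 7 5 3
f 3 8 7
f 7 6 5
f 8 6 7
f 10 9 13
f 10 13 11
f 11 13 14
f 11 14 12
f 13 9 15
f 13 15 14
f 14 15 16
f 14 16 12
f 15 9 17
f 15 17 16
f 16 17 18
f 16 18 12
f 17 9 19
f 17 19 18
f 18 19 20
f 18 20 12
f 19 9 21
f 19 21 20
f 20 21 22
f 20 22 12
f 21 9 23
f 21 23 22
f 22 23 24
f 22 24 12
f 23 9 25
f 23 25 24
f 24 25 26
f 24 26 12
f 25 9 27
f 25 27 26
f 26 27 28
f 26 28 12
f 27 9 29
f 27 29 28
f 28 29 30
f 28 30 12
f 29 9 31
f 29 31 30
f 30 31 32
f 30 32 12
f 31 9 10
f 31 10 32
f 32 10 11
f 32 11 12
f 33 70 49
f 70 44 73
f 49 73 38
f 70 73 49
f 33 49 45
f 49 38 50
f 45 50 34
f 49 50 45
f 33 45 54
f 45 34 55
f 54 55 40
f 45 55 54
f 33 54 66
f 54 40 69
f 66 69 43
f 54 69 66
f 33 66 70
f 66 43 74
f 70 74 44
f 66 74 70
f 34 50 61
f 50 38 64
f 61 64 42
f 50 64 61
f 38 73 51
f 73 44 72
f 51 72 37
f 73 72 51
f 44 74 71
f 74 43 67
f 71 67 35
f 74 67 71
f 43 69 68
f 69 40 56
f 68 56 39
f 69 56 68
f 40 55 60
f 55 34 57
f 60 57 41
f 55 57 60
f 36 62 48
f 62 42 63
f 48 63 37
f 62 63 48
f 36 48 46
f 48 37 47
f 46 47 35
f 48 47 46
f 36 46 53
f 46 35 52
f 53 52 39
f 46 52 53
f 36 53 58
f 53 39 59
f 58 59 41
f 53 59 58
f 36 58 62
f 58 41 65
f 62 65 42
f 58 65 62
f 37 63 51
f 63 42 64
f 51 64 38
f 63 64 51
f 35 47 71
f 47 37 72
f 71 72 44
f 47 72 71
f 39 52 68
f 52 35 67
f 68 67 43
f 52 67 68
f 41 59 60
f 59 39 56
f 60 56 40
f 59 56 60
f 42 65 61
f 65 41 57
f 61 57 34
f 65 57 61
f 76 75 79
f 76 79 77
f 77 79 80
f 77 80 78
f 79 75 81
f 79 81 80
f 80 81 82
f 80 82 78
f 81 75 83
f 81 83 82
f 82 83 84
f 82 84 78
f 83 75 85
f 83 85 84
f 84 85 86
f 84 86 78
f 85 75 87
f 85 87 86
f 86 87 88
f 86 88 78
f 87 75 89
f 87 89 88
f 88 89 90
f 88 90 78
f 89 75 91
f 89 91 90
f 90 91 92
f 90 92 78
f 91 75 93
f 91 93 92
f 92 93 94
f 92 94 78
f 93 75 95
f 93 95 94
f 94 95 96
f 94 96 78
f 95 75 97
f 95 97 96
f 96 97 98
f 96 98 78
f 97 75 99
f 97 99 98
f 98 99 100
f 98 100 78
f 99 75 101
f 99 101 100
f 100 101 102
f 100 102 78
f 101 75 103
f 101 103 102
f 102 103 104
f 102 104 78
f 103 75 105
f 103 105 104
f 104 105 106
f 104 106 78
f 105 75 107
f 105 107 106
f 106 107 108
f 106 108 78
f 107 75 76
f 107 76 108
f 108 76 77
f 108 77 78



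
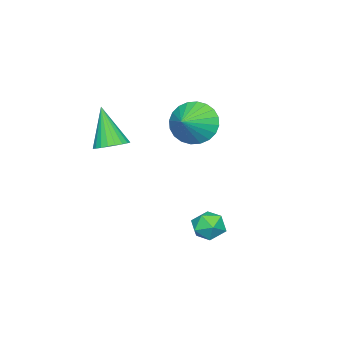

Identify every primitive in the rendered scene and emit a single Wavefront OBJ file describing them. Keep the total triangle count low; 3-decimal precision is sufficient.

v 1.515 2.313 -0.933
v 2.049 1.947 -1.26
v 1.231 1.353 -0.32
v 1.765 0.987 -0.647
v 1.923 1.515 -0.175
v 2.099 2.108 -0.554
v 1.181 1.192 -1.026
v 1.357 1.785 -1.405
v 1.843 1.254 -1.317
v 2.301 1.454 -0.791
v 0.979 1.846 -0.789
v 1.437 2.046 -0.263
v -0.752 -0.444 2.994
v -0.38 -1.081 2.29
v 0.292 -0.356 3.466
v -0.329 -0.729 2.111
v -0.342 -0.334 2.066
v -0.418 0.044 2.163
v -0.545 0.348 2.386
v -0.703 0.532 2.702
v -0.869 0.567 3.062
v -1.017 0.448 3.412
v -1.125 0.193 3.698
v -1.176 -0.159 3.877
v -1.162 -0.554 3.921
v -1.087 -0.933 3.825
v -0.96 -1.237 3.601
v -0.802 -1.42 3.286
v -0.636 -1.455 2.925
v -0.488 -1.336 2.576
v 3.009 -1.583 3.02
v 3.657 -1.818 3.064
v 2.651 -2.257 4.66
v 3.683 -1.573 3.171
v 3.606 -1.328 3.255
v 3.439 -1.123 3.302
v 3.206 -0.987 3.307
v 2.944 -0.943 3.268
v 2.691 -0.995 3.191
v 2.487 -1.138 3.088
v 2.362 -1.348 2.975
v 2.336 -1.593 2.868
v 2.413 -1.838 2.784
v 2.58 -2.043 2.737
v 2.813 -2.178 2.732
v 3.075 -2.223 2.771
v 3.328 -2.171 2.848
v 3.532 -2.028 2.951
f 1 12 6
f 1 6 2
f 1 2 8
f 1 8 11
f 1 11 12
f 2 6 10
f 6 12 5
f 12 11 3
f 11 8 7
f 8 2 9
f 4 10 5
f 4 5 3
f 4 3 7
f 4 7 9
f 4 9 10
f 5 10 6
f 3 5 12
f 7 3 11
f 9 7 8
f 10 9 2
f 14 13 16
f 14 16 15
f 16 13 17
f 16 17 15
f 17 13 18
f 17 18 15
f 18 13 19
f 18 19 15
f 19 13 20
f 19 20 15
f 20 13 21
f 20 21 15
f 21 13 22
f 21 22 15
f 22 13 23
f 22 23 15
f 23 13 24
f 23 24 15
f 24 13 25
f 24 25 15
f 25 13 26
f 25 26 15
f 26 13 27
f 26 27 15
f 27 13 28
f 27 28 15
f 28 13 29
f 28 29 15
f 29 13 30
f 29 30 15
f 30 13 14
f 30 14 15
f 32 31 34
f 32 34 33
f 34 31 35
f 34 35 33
f 35 31 36
f 35 36 33
f 36 31 37
f 36 37 33
f 37 31 38
f 37 38 33
f 38 31 39
f 38 39 33
f 39 31 40
f 39 40 33
f 40 31 41
f 40 41 33
f 41 31 42
f 41 42 33
f 42 31 43
f 42 43 33
f 43 31 44
f 43 44 33
f 44 31 45
f 44 45 33
f 45 31 46
f 45 46 33
f 46 31 47
f 46 47 33
f 47 31 48
f 47 48 33
f 48 31 32
f 48 32 33



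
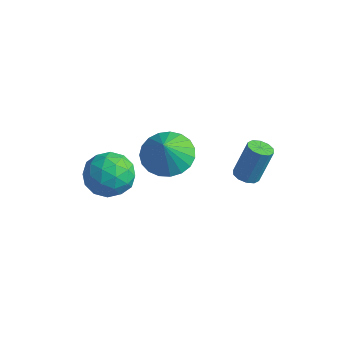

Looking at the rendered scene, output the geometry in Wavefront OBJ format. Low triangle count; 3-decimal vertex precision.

v 1.612 2.641 -1.337
v 2.068 2.823 -1.473
v 2.305 3.301 -0.039
v 1.848 3.119 0.097
v 1.856 3.052 -1.514
v 2.093 3.53 -0.08
v 1.55 3.124 -1.488
v 1.787 3.602 -0.054
v 1.268 3.012 -1.404
v 1.505 3.49 0.03
v 1.117 2.758 -1.294
v 1.354 3.236 0.14
v 1.155 2.459 -1.201
v 1.392 2.937 0.233
v 1.367 2.23 -1.16
v 1.604 2.708 0.274
v 1.673 2.158 -1.186
v 1.91 2.636 0.248
v 1.955 2.27 -1.27
v 2.192 2.748 0.164
v 2.106 2.524 -1.38
v 2.343 3.002 0.054
v -1.184 -0.529 -0.896
v -0.438 -0.879 -0.332
v -2.062 -1.841 -0.548
v -1.316 -2.191 0.016
v -1.831 -1.387 0.311
v -1.289 -0.577 0.096
v -1.211 -2.143 -0.976
v -0.669 -1.333 -1.191
v -0.455 -1.876 -0.381
v -0.838 -1.409 0.415
v -1.662 -1.311 -1.295
v -2.045 -0.844 -0.499
v -0.734 -0.589 -0.644
v -1.766 -2.131 -0.236
v -2.069 -1.659 -0.062
v -1.63 -1.864 0.27
v -1.234 -0.411 -0.393
v -0.796 -0.617 -0.061
v -1.614 -0.916 0.316
v -1.704 -2.103 -0.819
v -1.266 -2.309 -0.487
v -0.87 -0.856 -1.15
v -0.431 -1.061 -0.818
v -0.886 -1.804 -1.196
v -0.305 -1.381 -0.341
v -0.821 -2.152 -0.137
v -0.76 -2.124 -0.72
v -0.441 -1.647 -0.847
v -0.531 -1.106 0.126
v -1.047 -1.877 0.331
v -1.35 -1.405 0.504
v -1.031 -0.928 0.377
v -0.54 -1.692 0.097
v -1.453 -0.843 -1.211
v -1.969 -1.614 -1.006
v -1.469 -1.792 -1.257
v -1.15 -1.315 -1.384
v -1.679 -0.568 -0.743
v -2.195 -1.339 -0.539
v -2.059 -1.073 -0.033
v -1.74 -0.596 -0.16
v -1.96 -1.028 -0.977
v -0.738 1.044 -0.543
v -0.044 0.489 -1.023
v -0.422 0.516 0.523
v 0.175 0.831 -0.918
v 0.237 1.211 -0.749
v 0.13 1.561 -0.543
v -0.127 1.822 -0.338
v -0.489 1.948 -0.168
v -0.895 1.919 -0.062
v -1.273 1.738 -0.04
v -1.559 1.437 -0.105
v -1.703 1.068 -0.245
v -1.679 0.695 -0.437
v -1.494 0.382 -0.647
v -1.177 0.184 -0.839
v -0.784 0.135 -0.98
v -0.384 0.243 -1.045
f 2 1 5
f 2 5 3
f 3 5 6
f 3 6 4
f 5 1 7
f 5 7 6
f 6 7 8
f 6 8 4
f 7 1 9
f 7 9 8
f 8 9 10
f 8 10 4
f 9 1 11
f 9 11 10
f 10 11 12
f 10 12 4
f 11 1 13
f 11 13 12
f 12 13 14
f 12 14 4
f 13 1 15
f 13 15 14
f 14 15 16
f 14 16 4
f 15 1 17
f 15 17 16
f 16 17 18
f 16 18 4
f 17 1 19
f 17 19 18
f 18 19 20
f 18 20 4
f 19 1 21
f 19 21 20
f 20 21 22
f 20 22 4
f 21 1 2
f 21 2 22
f 22 2 3
f 22 3 4
f 23 60 39
f 60 34 63
f 39 63 28
f 60 63 39
f 23 39 35
f 39 28 40
f 35 40 24
f 39 40 35
f 23 35 44
f 35 24 45
f 44 45 30
f 35 45 44
f 23 44 56
f 44 30 59
f 56 59 33
f 44 59 56
f 23 56 60
f 56 33 64
f 60 64 34
f 56 64 60
f 24 40 51
f 40 28 54
f 51 54 32
f 40 54 51
f 28 63 41
f 63 34 62
f 41 62 27
f 63 62 41
f 34 64 61
f 64 33 57
f 61 57 25
f 64 57 61
f 33 59 58
f 59 30 46
f 58 46 29
f 59 46 58
f 30 45 50
f 45 24 47
f 50 47 31
f 45 47 50
f 26 52 38
f 52 32 53
f 38 53 27
f 52 53 38
f 26 38 36
f 38 27 37
f 36 37 25
f 38 37 36
f 26 36 43
f 36 25 42
f 43 42 29
f 36 42 43
f 26 43 48
f 43 29 49
f 48 49 31
f 43 49 48
f 26 48 52
f 48 31 55
f 52 55 32
f 48 55 52
f 27 53 41
f 53 32 54
f 41 54 28
f 53 54 41
f 25 37 61
f 37 27 62
f 61 62 34
f 37 62 61
f 29 42 58
f 42 25 57
f 58 57 33
f 42 57 58
f 31 49 50
f 49 29 46
f 50 46 30
f 49 46 50
f 32 55 51
f 55 31 47
f 51 47 24
f 55 47 51
f 66 65 68
f 66 68 67
f 68 65 69
f 68 69 67
f 69 65 70
f 69 70 67
f 70 65 71
f 70 71 67
f 71 65 72
f 71 72 67
f 72 65 73
f 72 73 67
f 73 65 74
f 73 74 67
f 74 65 75
f 74 75 67
f 75 65 76
f 75 76 67
f 76 65 77
f 76 77 67
f 77 65 78
f 77 78 67
f 78 65 79
f 78 79 67
f 79 65 80
f 79 80 67
f 80 65 81
f 80 81 67
f 81 65 66
f 81 66 67



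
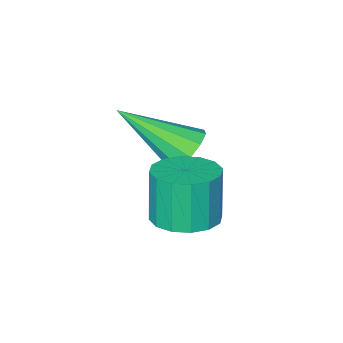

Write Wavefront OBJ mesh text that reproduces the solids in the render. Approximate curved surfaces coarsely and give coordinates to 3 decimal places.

v 0.978 -1.517 0.197
v 1.82 -1.514 0.311
v 1.625 -1.759 1.758
v 0.782 -1.763 1.643
v 1.696 -1.095 0.365
v 1.501 -1.341 1.812
v 1.38 -0.79 0.375
v 1.184 -1.035 1.821
v 0.955 -0.679 0.336
v 0.76 -0.924 1.782
v 0.537 -0.793 0.26
v 0.342 -1.038 1.707
v 0.237 -1.101 0.167
v 0.042 -1.346 1.614
v 0.135 -1.521 0.082
v -0.06 -1.766 1.529
v 0.259 -1.939 0.028
v 0.064 -2.185 1.475
v 0.576 -2.245 0.019
v 0.38 -2.49 1.465
v 1 -2.356 0.058
v 0.805 -2.601 1.504
v 1.418 -2.242 0.133
v 1.223 -2.487 1.58
v 1.718 -1.934 0.226
v 1.523 -2.179 1.673
v -0.437 -3.269 0.767
v -0.079 -2.713 1.053
v 0.697 -4.611 1.953
v -0.436 -2.792 1.306
v -0.794 -3.052 1.353
v -1.015 -3.395 1.176
v -1.016 -3.69 0.843
v -0.795 -3.824 0.481
v -0.437 -3.746 0.228
v -0.079 -3.485 0.181
v 0.142 -3.142 0.357
v 0.142 -2.847 0.691
f 2 1 5
f 2 5 3
f 3 5 6
f 3 6 4
f 5 1 7
f 5 7 6
f 6 7 8
f 6 8 4
f 7 1 9
f 7 9 8
f 8 9 10
f 8 10 4
f 9 1 11
f 9 11 10
f 10 11 12
f 10 12 4
f 11 1 13
f 11 13 12
f 12 13 14
f 12 14 4
f 13 1 15
f 13 15 14
f 14 15 16
f 14 16 4
f 15 1 17
f 15 17 16
f 16 17 18
f 16 18 4
f 17 1 19
f 17 19 18
f 18 19 20
f 18 20 4
f 19 1 21
f 19 21 20
f 20 21 22
f 20 22 4
f 21 1 23
f 21 23 22
f 22 23 24
f 22 24 4
f 23 1 25
f 23 25 24
f 24 25 26
f 24 26 4
f 25 1 2
f 25 2 26
f 26 2 3
f 26 3 4
f 28 27 30
f 28 30 29
f 30 27 31
f 30 31 29
f 31 27 32
f 31 32 29
f 32 27 33
f 32 33 29
f 33 27 34
f 33 34 29
f 34 27 35
f 34 35 29
f 35 27 36
f 35 36 29
f 36 27 37
f 36 37 29
f 37 27 38
f 37 38 29
f 38 27 28
f 38 28 29



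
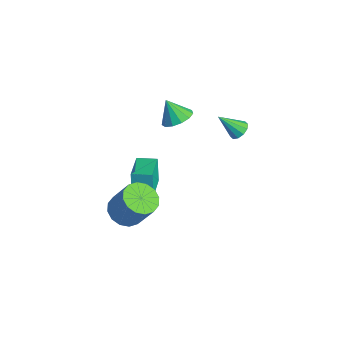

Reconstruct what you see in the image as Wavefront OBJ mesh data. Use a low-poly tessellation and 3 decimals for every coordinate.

v -2.02 3.942 1.534
v -1.66 4.167 1.868
v -2.4 3.078 2.526
v -1.949 4.332 1.9
v -2.264 4.348 1.793
v -2.486 4.208 1.586
v -2.53 3.967 1.36
v -2.379 3.717 1.2
v -2.091 3.552 1.167
v -1.775 3.536 1.274
v -1.553 3.676 1.481
v -1.509 3.917 1.708
v -2.309 -1.13 -1.523
v -2.609 -1.042 -0.21
v -3.593 -0.314 -1.871
v -3.893 -0.226 -0.557
v -1.807 -0.314 -1.463
v -2.107 -0.226 -0.149
v -3.091 0.502 -1.81
v -3.391 0.59 -0.497
v -3.422 1.577 2.102
v -2.722 1.469 2.429
v -3.938 1.243 3.098
v -2.834 1.886 2.51
v -3.132 2.205 2.462
v -3.523 2.324 2.3
v -3.881 2.206 2.075
v -4.094 1.889 1.858
v -4.093 1.472 1.719
v -3.88 1.088 1.702
v -3.521 0.86 1.811
v -3.13 0.859 2.013
v -2.833 1.086 2.243
v -0.5 -2.183 -0.354
v 0.275 -2.331 -0.698
v 0.994 -1.885 0.73
v 0.22 -1.737 1.074
v 0.189 -1.904 -0.788
v 0.908 -1.457 0.64
v -0.082 -1.552 -0.762
v 0.637 -1.105 0.666
v -0.465 -1.368 -0.627
v 0.254 -0.922 0.801
v -0.856 -1.404 -0.418
v -0.137 -0.957 1.01
v -1.153 -1.648 -0.193
v -0.434 -1.201 1.235
v -1.274 -2.035 -0.01
v -0.555 -1.589 1.418
v -1.188 -2.463 0.08
v -0.469 -2.016 1.508
v -0.917 -2.815 0.054
v -0.198 -2.368 1.482
v -0.534 -2.998 -0.081
v 0.185 -2.552 1.347
v -0.143 -2.963 -0.29
v 0.576 -2.516 1.138
v 0.154 -2.719 -0.515
v 0.873 -2.272 0.913
f 2 1 4
f 2 4 3
f 4 1 5
f 4 5 3
f 5 1 6
f 5 6 3
f 6 1 7
f 6 7 3
f 7 1 8
f 7 8 3
f 8 1 9
f 8 9 3
f 9 1 10
f 9 10 3
f 10 1 11
f 10 11 3
f 11 1 12
f 11 12 3
f 12 1 2
f 12 2 3
f 14 16 13
f 17 14 13
f 13 16 15
f 15 17 13
f 14 20 16
f 18 14 17
f 18 20 14
f 16 20 15
f 19 17 15
f 15 20 19
f 19 18 17
f 20 18 19
f 22 21 24
f 22 24 23
f 24 21 25
f 24 25 23
f 25 21 26
f 25 26 23
f 26 21 27
f 26 27 23
f 27 21 28
f 27 28 23
f 28 21 29
f 28 29 23
f 29 21 30
f 29 30 23
f 30 21 31
f 30 31 23
f 31 21 32
f 31 32 23
f 32 21 33
f 32 33 23
f 33 21 22
f 33 22 23
f 35 34 38
f 35 38 36
f 36 38 39
f 36 39 37
f 38 34 40
f 38 40 39
f 39 40 41
f 39 41 37
f 40 34 42
f 40 42 41
f 41 42 43
f 41 43 37
f 42 34 44
f 42 44 43
f 43 44 45
f 43 45 37
f 44 34 46
f 44 46 45
f 45 46 47
f 45 47 37
f 46 34 48
f 46 48 47
f 47 48 49
f 47 49 37
f 48 34 50
f 48 50 49
f 49 50 51
f 49 51 37
f 50 34 52
f 50 52 51
f 51 52 53
f 51 53 37
f 52 34 54
f 52 54 53
f 53 54 55
f 53 55 37
f 54 34 56
f 54 56 55
f 55 56 57
f 55 57 37
f 56 34 58
f 56 58 57
f 57 58 59
f 57 59 37
f 58 34 35
f 58 35 59
f 59 35 36
f 59 36 37



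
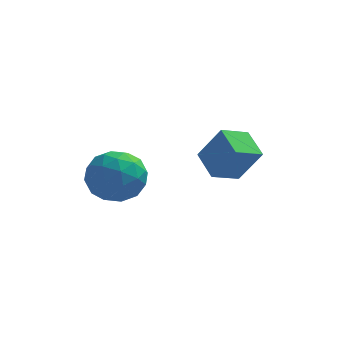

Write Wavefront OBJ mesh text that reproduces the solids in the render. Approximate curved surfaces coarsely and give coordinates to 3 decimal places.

v 1.819 -0.526 2.857
v 1.414 0.17 3.187
v 2.407 -0.041 2.556
v 2.002 0.655 2.885
v 2.378 -0.635 3.775
v 1.973 0.061 4.104
v 2.966 -0.15 3.473
v 2.561 0.546 3.803
v -0.822 -2.057 3.387
v -0.406 -1.444 3.542
v 0.106 -2.776 3.738
v 0.522 -2.163 3.893
v -0.079 -2.331 4.322
v -0.652 -1.887 4.105
v 0.352 -2.333 3.175
v -0.221 -1.889 2.958
v 0.32 -1.615 3.412
v 0.053 -1.613 4.12
v -0.353 -2.607 3.16
v -0.62 -2.605 3.868
v -0.695 -1.687 3.434
v 0.395 -2.533 3.846
v 0.042 -2.631 4.098
v 0.286 -2.271 4.189
v -0.84 -1.947 3.764
v -0.596 -1.587 3.856
v -0.404 -2.109 4.314
v 0.296 -2.633 3.424
v 0.54 -2.273 3.516
v -0.586 -1.949 3.091
v -0.342 -1.589 3.182
v 0.104 -2.111 2.966
v -0.024 -1.428 3.448
v 0.521 -1.85 3.655
v 0.422 -1.95 3.233
v 0.085 -1.689 3.105
v -0.181 -1.427 3.865
v 0.365 -1.849 4.071
v 0.011 -1.948 4.323
v -0.326 -1.687 4.195
v 0.246 -1.527 3.788
v -0.665 -2.371 3.209
v -0.119 -2.793 3.415
v 0.026 -2.533 3.085
v -0.311 -2.272 2.957
v -0.821 -2.37 3.625
v -0.276 -2.792 3.832
v -0.385 -2.531 4.175
v -0.722 -2.27 4.047
v -0.546 -2.693 3.492
f 2 4 1
f 5 2 1
f 1 4 3
f 3 5 1
f 2 8 4
f 6 2 5
f 6 8 2
f 4 8 3
f 7 5 3
f 3 8 7
f 7 6 5
f 8 6 7
f 9 46 25
f 46 20 49
f 25 49 14
f 46 49 25
f 9 25 21
f 25 14 26
f 21 26 10
f 25 26 21
f 9 21 30
f 21 10 31
f 30 31 16
f 21 31 30
f 9 30 42
f 30 16 45
f 42 45 19
f 30 45 42
f 9 42 46
f 42 19 50
f 46 50 20
f 42 50 46
f 10 26 37
f 26 14 40
f 37 40 18
f 26 40 37
f 14 49 27
f 49 20 48
f 27 48 13
f 49 48 27
f 20 50 47
f 50 19 43
f 47 43 11
f 50 43 47
f 19 45 44
f 45 16 32
f 44 32 15
f 45 32 44
f 16 31 36
f 31 10 33
f 36 33 17
f 31 33 36
f 12 38 24
f 38 18 39
f 24 39 13
f 38 39 24
f 12 24 22
f 24 13 23
f 22 23 11
f 24 23 22
f 12 22 29
f 22 11 28
f 29 28 15
f 22 28 29
f 12 29 34
f 29 15 35
f 34 35 17
f 29 35 34
f 12 34 38
f 34 17 41
f 38 41 18
f 34 41 38
f 13 39 27
f 39 18 40
f 27 40 14
f 39 40 27
f 11 23 47
f 23 13 48
f 47 48 20
f 23 48 47
f 15 28 44
f 28 11 43
f 44 43 19
f 28 43 44
f 17 35 36
f 35 15 32
f 36 32 16
f 35 32 36
f 18 41 37
f 41 17 33
f 37 33 10
f 41 33 37



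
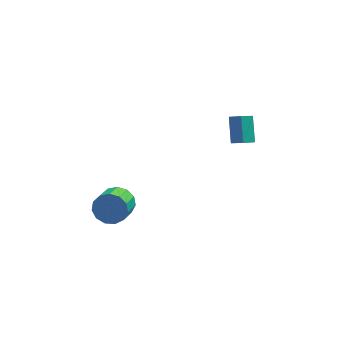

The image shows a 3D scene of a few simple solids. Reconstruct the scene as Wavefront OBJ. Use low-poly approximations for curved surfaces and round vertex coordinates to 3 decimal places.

v -3.253 -2.638 1.003
v -2.726 -2.384 1.863
v -3.059 -3.767 2.477
v -3.587 -4.022 1.617
v -3.279 -2.211 1.951
v -3.613 -3.595 2.565
v -3.824 -2.174 1.738
v -4.157 -3.558 2.352
v -4.188 -2.285 1.292
v -4.521 -3.669 1.906
v -4.255 -2.507 0.754
v -4.588 -3.891 1.368
v -4.004 -2.772 0.295
v -4.337 -4.155 0.909
v -3.515 -2.993 0.061
v -3.848 -4.377 0.675
v -2.942 -3.102 0.126
v -3.276 -4.486 0.74
v -2.469 -3.064 0.469
v -2.802 -4.448 1.083
v -2.245 -2.89 0.982
v -2.578 -4.274 1.596
v -2.341 -2.637 1.501
v -2.674 -4.02 2.115
v 3.647 3.792 0.958
v 2.958 3.119 1.469
v 3.501 5 2.351
v 2.812 4.328 2.862
v 4.348 3.392 1.378
v 3.659 2.72 1.889
v 4.202 4.601 2.771
v 3.513 3.928 3.282
f 2 1 5
f 2 5 3
f 3 5 6
f 3 6 4
f 5 1 7
f 5 7 6
f 6 7 8
f 6 8 4
f 7 1 9
f 7 9 8
f 8 9 10
f 8 10 4
f 9 1 11
f 9 11 10
f 10 11 12
f 10 12 4
f 11 1 13
f 11 13 12
f 12 13 14
f 12 14 4
f 13 1 15
f 13 15 14
f 14 15 16
f 14 16 4
f 15 1 17
f 15 17 16
f 16 17 18
f 16 18 4
f 17 1 19
f 17 19 18
f 18 19 20
f 18 20 4
f 19 1 21
f 19 21 20
f 20 21 22
f 20 22 4
f 21 1 23
f 21 23 22
f 22 23 24
f 22 24 4
f 23 1 2
f 23 2 24
f 24 2 3
f 24 3 4
f 26 28 25
f 29 26 25
f 25 28 27
f 27 29 25
f 26 32 28
f 30 26 29
f 30 32 26
f 28 32 27
f 31 29 27
f 27 32 31
f 31 30 29
f 32 30 31



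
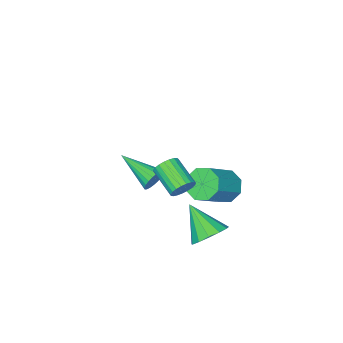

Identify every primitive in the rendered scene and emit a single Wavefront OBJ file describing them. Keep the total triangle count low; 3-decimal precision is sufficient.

v 1.049 -1.405 -2.646
v 1.372 -1.179 -2.079
v 1.311 -3.415 -1.994
v 1.098 -1.187 -1.993
v 0.816 -1.232 -2.02
v 0.574 -1.307 -2.155
v 0.415 -1.399 -2.375
v 0.365 -1.492 -2.642
v 0.433 -1.57 -2.91
v 0.608 -1.619 -3.132
v 0.86 -1.631 -3.27
v 1.144 -1.604 -3.3
v 1.411 -1.543 -3.217
v 1.617 -1.457 -3.035
v 1.724 -1.363 -2.787
v 1.714 -1.275 -2.513
v 1.589 -1.21 -2.263
v 2.223 3.503 -2.514
v 2.761 3.99 -1.9
v 2.137 2.077 -1.306
v 2.253 4.115 -1.788
v 1.735 4.047 -1.907
v 1.373 3.805 -2.218
v 1.28 3.468 -2.623
v 1.487 3.141 -2.993
v 1.928 2.93 -3.211
v 2.462 2.9 -3.208
v 2.921 3.062 -2.984
v 3.158 3.363 -2.611
v 3.098 3.709 -2.207
v -1.469 0.675 -3.316
v -0.984 0.107 -3.869
v 0.595 0.218 -2.598
v 0.109 0.785 -2.044
v -0.896 0.793 -4.038
v 0.683 0.904 -2.767
v -1.144 1.41 -3.784
v 0.435 1.52 -2.512
v -1.583 1.596 -3.255
v -0.004 1.706 -1.984
v -1.955 1.242 -2.762
v -0.376 1.353 -1.491
v -2.043 0.556 -2.593
v -0.464 0.667 -1.322
v -1.795 -0.06 -2.848
v -0.216 0.05 -1.576
v -1.356 -0.246 -3.376
v 0.223 -0.136 -2.105
v 4.106 3.766 2.28
v 4.432 3.504 1.822
v 4.2 2.171 2.423
v 3.874 2.434 2.88
v 4.614 3.551 1.998
v 4.382 2.218 2.598
v 4.709 3.635 2.222
v 4.477 2.303 2.823
v 4.7 3.743 2.457
v 4.468 2.41 3.057
v 4.588 3.854 2.66
v 4.356 2.521 3.261
v 4.392 3.95 2.798
v 4.16 2.617 3.399
v 4.147 4.014 2.847
v 3.915 2.682 3.447
v 3.895 4.036 2.797
v 3.663 2.703 3.397
v 3.68 4.011 2.658
v 3.448 2.678 3.258
v 3.538 3.943 2.453
v 3.306 2.611 3.054
v 3.494 3.845 2.219
v 3.262 2.513 2.819
v 3.556 3.734 1.995
v 3.324 2.401 2.595
v 3.713 3.628 1.82
v 3.481 2.295 2.421
v 3.939 3.546 1.725
v 3.706 2.213 2.326
v 4.193 3.502 1.726
v 3.961 2.169 2.326
f 2 1 4
f 2 4 3
f 4 1 5
f 4 5 3
f 5 1 6
f 5 6 3
f 6 1 7
f 6 7 3
f 7 1 8
f 7 8 3
f 8 1 9
f 8 9 3
f 9 1 10
f 9 10 3
f 10 1 11
f 10 11 3
f 11 1 12
f 11 12 3
f 12 1 13
f 12 13 3
f 13 1 14
f 13 14 3
f 14 1 15
f 14 15 3
f 15 1 16
f 15 16 3
f 16 1 17
f 16 17 3
f 17 1 2
f 17 2 3
f 19 18 21
f 19 21 20
f 21 18 22
f 21 22 20
f 22 18 23
f 22 23 20
f 23 18 24
f 23 24 20
f 24 18 25
f 24 25 20
f 25 18 26
f 25 26 20
f 26 18 27
f 26 27 20
f 27 18 28
f 27 28 20
f 28 18 29
f 28 29 20
f 29 18 30
f 29 30 20
f 30 18 19
f 30 19 20
f 32 31 35
f 32 35 33
f 33 35 36
f 33 36 34
f 35 31 37
f 35 37 36
f 36 37 38
f 36 38 34
f 37 31 39
f 37 39 38
f 38 39 40
f 38 40 34
f 39 31 41
f 39 41 40
f 40 41 42
f 40 42 34
f 41 31 43
f 41 43 42
f 42 43 44
f 42 44 34
f 43 31 45
f 43 45 44
f 44 45 46
f 44 46 34
f 45 31 47
f 45 47 46
f 46 47 48
f 46 48 34
f 47 31 32
f 47 32 48
f 48 32 33
f 48 33 34
f 50 49 53
f 50 53 51
f 51 53 54
f 51 54 52
f 53 49 55
f 53 55 54
f 54 55 56
f 54 56 52
f 55 49 57
f 55 57 56
f 56 57 58
f 56 58 52
f 57 49 59
f 57 59 58
f 58 59 60
f 58 60 52
f 59 49 61
f 59 61 60
f 60 61 62
f 60 62 52
f 61 49 63
f 61 63 62
f 62 63 64
f 62 64 52
f 63 49 65
f 63 65 64
f 64 65 66
f 64 66 52
f 65 49 67
f 65 67 66
f 66 67 68
f 66 68 52
f 67 49 69
f 67 69 68
f 68 69 70
f 68 70 52
f 69 49 71
f 69 71 70
f 70 71 72
f 70 72 52
f 71 49 73
f 71 73 72
f 72 73 74
f 72 74 52
f 73 49 75
f 73 75 74
f 74 75 76
f 74 76 52
f 75 49 77
f 75 77 76
f 76 77 78
f 76 78 52
f 77 49 79
f 77 79 78
f 78 79 80
f 78 80 52
f 79 49 50
f 79 50 80
f 80 50 51
f 80 51 52



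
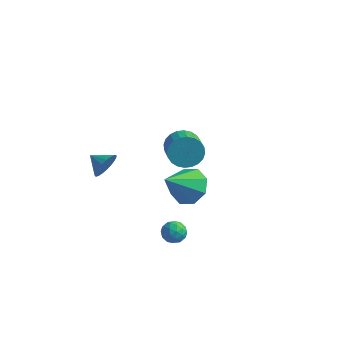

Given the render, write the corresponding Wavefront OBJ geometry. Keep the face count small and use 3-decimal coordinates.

v 1.488 -3.172 -1.197
v 2.113 -3.345 -1.016
v 1.107 -4.095 -0.764
v 1.732 -4.268 -0.583
v 1.424 -3.753 -0.279
v 1.659 -3.182 -0.546
v 1.561 -4.258 -1.234
v 1.796 -3.687 -1.501
v 2.158 -4.016 -1.039
v 2.073 -3.704 -0.449
v 1.147 -3.736 -1.331
v 1.062 -3.424 -0.741
v 1.834 -3.177 -1.145
v 1.386 -4.263 -0.635
v 1.205 -3.96 -0.456
v 1.572 -4.062 -0.35
v 1.567 -3.082 -0.869
v 1.935 -3.183 -0.762
v 1.53 -3.423 -0.329
v 1.285 -4.257 -1.018
v 1.653 -4.358 -0.911
v 1.648 -3.378 -1.43
v 2.015 -3.48 -1.324
v 1.69 -4.017 -1.451
v 2.227 -3.673 -1.052
v 2.004 -4.216 -0.797
v 1.903 -4.21 -1.179
v 2.041 -3.874 -1.337
v 2.178 -3.49 -0.705
v 1.954 -4.033 -0.45
v 1.773 -3.73 -0.271
v 1.911 -3.395 -0.429
v 2.204 -3.884 -0.718
v 1.266 -3.407 -1.33
v 1.042 -3.95 -1.075
v 1.309 -4.045 -1.351
v 1.447 -3.71 -1.509
v 1.216 -3.224 -0.983
v 0.993 -3.767 -0.728
v 1.179 -3.566 -0.443
v 1.317 -3.23 -0.601
v 1.016 -3.556 -1.062
v 1.569 -2.271 1.468
v 2.624 -2.506 1.608
v 1.071 -3.689 2.832
v 2.357 -1.911 2.129
v 1.628 -1.527 2.262
v 0.865 -1.579 1.931
v 0.513 -2.036 1.328
v 0.78 -2.631 0.807
v 1.509 -3.014 0.673
v 2.272 -2.963 1.005
v -2.149 -3.778 2.496
v -1.894 -3.4 3.14
v -3.091 -3.702 2.824
v -1.946 -3.151 2.932
v -2.034 -3.012 2.647
v -2.142 -3.004 2.337
v -2.251 -3.131 2.054
v -2.342 -3.37 1.848
v -2.4 -3.679 1.753
v -2.415 -4.005 1.787
v -2.384 -4.292 1.944
v -2.312 -4.491 2.196
v -2.212 -4.566 2.499
v -2.101 -4.505 2.803
v -1.999 -4.318 3.053
v -1.923 -4.038 3.207
v -1.885 -3.713 3.238
v -1.925 2.987 -0.77
v -1.273 3.105 -1.478
v -0.402 2.011 -0.858
v -1.055 1.893 -0.15
v -1.147 3.352 -1.22
v -0.276 2.257 -0.6
v -1.14 3.543 -0.893
v -0.269 2.448 -0.273
v -1.252 3.649 -0.548
v -0.381 2.555 0.073
v -1.467 3.655 -0.236
v -0.596 2.56 0.384
v -1.752 3.559 -0.006
v -0.881 2.464 0.614
v -2.063 3.376 0.108
v -1.192 2.281 0.728
v -2.353 3.134 0.088
v -1.482 2.039 0.709
v -2.578 2.869 -0.062
v -1.707 1.775 0.558
v -2.704 2.623 -0.32
v -1.833 1.528 0.3
v -2.711 2.432 -0.647
v -1.84 1.337 -0.027
v -2.599 2.325 -0.993
v -1.728 1.231 -0.372
v -2.384 2.32 -1.304
v -1.513 1.225 -0.684
v -2.099 2.416 -1.534
v -1.228 1.321 -0.914
v -1.788 2.599 -1.648
v -0.917 1.504 -1.028
v -1.498 2.841 -1.629
v -0.627 1.746 -1.008
f 1 38 17
f 38 12 41
f 17 41 6
f 38 41 17
f 1 17 13
f 17 6 18
f 13 18 2
f 17 18 13
f 1 13 22
f 13 2 23
f 22 23 8
f 13 23 22
f 1 22 34
f 22 8 37
f 34 37 11
f 22 37 34
f 1 34 38
f 34 11 42
f 38 42 12
f 34 42 38
f 2 18 29
f 18 6 32
f 29 32 10
f 18 32 29
f 6 41 19
f 41 12 40
f 19 40 5
f 41 40 19
f 12 42 39
f 42 11 35
f 39 35 3
f 42 35 39
f 11 37 36
f 37 8 24
f 36 24 7
f 37 24 36
f 8 23 28
f 23 2 25
f 28 25 9
f 23 25 28
f 4 30 16
f 30 10 31
f 16 31 5
f 30 31 16
f 4 16 14
f 16 5 15
f 14 15 3
f 16 15 14
f 4 14 21
f 14 3 20
f 21 20 7
f 14 20 21
f 4 21 26
f 21 7 27
f 26 27 9
f 21 27 26
f 4 26 30
f 26 9 33
f 30 33 10
f 26 33 30
f 5 31 19
f 31 10 32
f 19 32 6
f 31 32 19
f 3 15 39
f 15 5 40
f 39 40 12
f 15 40 39
f 7 20 36
f 20 3 35
f 36 35 11
f 20 35 36
f 9 27 28
f 27 7 24
f 28 24 8
f 27 24 28
f 10 33 29
f 33 9 25
f 29 25 2
f 33 25 29
f 44 43 46
f 44 46 45
f 46 43 47
f 46 47 45
f 47 43 48
f 47 48 45
f 48 43 49
f 48 49 45
f 49 43 50
f 49 50 45
f 50 43 51
f 50 51 45
f 51 43 52
f 51 52 45
f 52 43 44
f 52 44 45
f 54 53 56
f 54 56 55
f 56 53 57
f 56 57 55
f 57 53 58
f 57 58 55
f 58 53 59
f 58 59 55
f 59 53 60
f 59 60 55
f 60 53 61
f 60 61 55
f 61 53 62
f 61 62 55
f 62 53 63
f 62 63 55
f 63 53 64
f 63 64 55
f 64 53 65
f 64 65 55
f 65 53 66
f 65 66 55
f 66 53 67
f 66 67 55
f 67 53 68
f 67 68 55
f 68 53 69
f 68 69 55
f 69 53 54
f 69 54 55
f 71 70 74
f 71 74 72
f 72 74 75
f 72 75 73
f 74 70 76
f 74 76 75
f 75 76 77
f 75 77 73
f 76 70 78
f 76 78 77
f 77 78 79
f 77 79 73
f 78 70 80
f 78 80 79
f 79 80 81
f 79 81 73
f 80 70 82
f 80 82 81
f 81 82 83
f 81 83 73
f 82 70 84
f 82 84 83
f 83 84 85
f 83 85 73
f 84 70 86
f 84 86 85
f 85 86 87
f 85 87 73
f 86 70 88
f 86 88 87
f 87 88 89
f 87 89 73
f 88 70 90
f 88 90 89
f 89 90 91
f 89 91 73
f 90 70 92
f 90 92 91
f 91 92 93
f 91 93 73
f 92 70 94
f 92 94 93
f 93 94 95
f 93 95 73
f 94 70 96
f 94 96 95
f 95 96 97
f 95 97 73
f 96 70 98
f 96 98 97
f 97 98 99
f 97 99 73
f 98 70 100
f 98 100 99
f 99 100 101
f 99 101 73
f 100 70 102
f 100 102 101
f 101 102 103
f 101 103 73
f 102 70 71
f 102 71 103
f 103 71 72
f 103 72 73



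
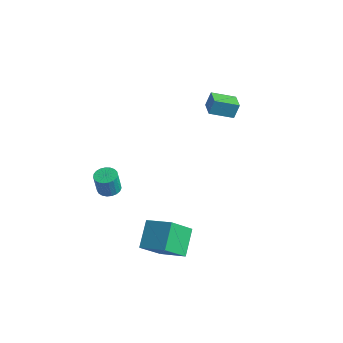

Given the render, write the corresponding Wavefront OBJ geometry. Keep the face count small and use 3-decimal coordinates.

v 3.181 -5.271 -3.188
v 2.392 -4.099 -2.009
v 3.26 -3.856 -4.541
v 2.471 -2.684 -3.363
v 4.769 -4.796 -2.597
v 3.98 -3.624 -1.419
v 4.848 -3.381 -3.951
v 4.059 -2.209 -2.772
v -2.525 -2.737 -3.2
v -2.077 -3.272 -3.328
v -2.026 -3.559 -1.948
v -2.475 -3.023 -1.82
v -1.892 -3.046 -3.287
v -1.841 -3.332 -1.908
v -1.817 -2.766 -3.232
v -1.766 -3.052 -1.852
v -1.864 -2.481 -3.171
v -1.813 -2.767 -1.791
v -2.025 -2.24 -3.115
v -1.974 -2.527 -1.735
v -2.273 -2.085 -3.074
v -2.222 -2.372 -1.694
v -2.565 -2.043 -3.054
v -2.514 -2.33 -1.675
v -2.849 -2.121 -3.06
v -2.799 -2.407 -1.68
v -3.078 -2.305 -3.09
v -3.027 -2.592 -1.71
v -3.211 -2.564 -3.139
v -3.16 -2.85 -1.759
v -3.226 -2.853 -3.198
v -3.175 -3.139 -1.818
v -3.119 -3.121 -3.258
v -3.068 -3.408 -1.878
v -2.91 -3.324 -3.308
v -2.859 -3.61 -1.928
v -2.634 -3.424 -3.339
v -2.583 -3.711 -1.959
v -2.34 -3.406 -3.346
v -2.289 -3.693 -1.966
v 0.673 1.994 2.881
v 0.762 2.34 3.837
v -0.317 2.62 2.746
v -0.229 2.966 3.701
v 1.489 3.174 2.379
v 1.577 3.52 3.334
v 0.498 3.8 2.243
v 0.587 4.146 3.199
f 2 4 1
f 5 2 1
f 1 4 3
f 3 5 1
f 2 8 4
f 6 2 5
f 6 8 2
f 4 8 3
f 7 5 3
f 3 8 7
f 7 6 5
f 8 6 7
f 10 9 13
f 10 13 11
f 11 13 14
f 11 14 12
f 13 9 15
f 13 15 14
f 14 15 16
f 14 16 12
f 15 9 17
f 15 17 16
f 16 17 18
f 16 18 12
f 17 9 19
f 17 19 18
f 18 19 20
f 18 20 12
f 19 9 21
f 19 21 20
f 20 21 22
f 20 22 12
f 21 9 23
f 21 23 22
f 22 23 24
f 22 24 12
f 23 9 25
f 23 25 24
f 24 25 26
f 24 26 12
f 25 9 27
f 25 27 26
f 26 27 28
f 26 28 12
f 27 9 29
f 27 29 28
f 28 29 30
f 28 30 12
f 29 9 31
f 29 31 30
f 30 31 32
f 30 32 12
f 31 9 33
f 31 33 32
f 32 33 34
f 32 34 12
f 33 9 35
f 33 35 34
f 34 35 36
f 34 36 12
f 35 9 37
f 35 37 36
f 36 37 38
f 36 38 12
f 37 9 39
f 37 39 38
f 38 39 40
f 38 40 12
f 39 9 10
f 39 10 40
f 40 10 11
f 40 11 12
f 42 44 41
f 45 42 41
f 41 44 43
f 43 45 41
f 42 48 44
f 46 42 45
f 46 48 42
f 44 48 43
f 47 45 43
f 43 48 47
f 47 46 45
f 48 46 47



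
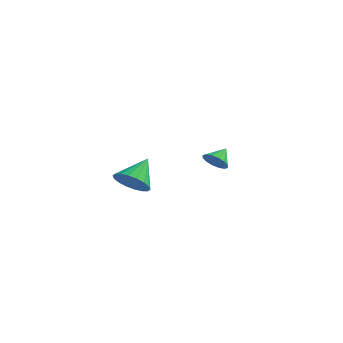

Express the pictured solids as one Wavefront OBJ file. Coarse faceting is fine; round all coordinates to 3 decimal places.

v -0.57 2.929 1.865
v -0.079 2.55 2.321
v -0.53 3.811 2.555
v 0.151 2.743 2.06
v 0.188 2.987 1.747
v 0.022 3.215 1.465
v -0.303 3.366 1.291
v -0.699 3.401 1.27
v -1.061 3.309 1.409
v -1.292 3.115 1.67
v -1.329 2.871 1.984
v -1.163 2.644 2.265
v -0.838 2.492 2.44
v -0.442 2.458 2.46
v -0.542 -3.892 2.365
v 0.174 -4.361 2.918
v -0.598 -2.548 3.575
v 0.418 -4.1 2.639
v 0.472 -3.797 2.305
v 0.324 -3.513 1.983
v 0.005 -3.304 1.737
v -0.422 -3.211 1.614
v -0.873 -3.254 1.641
v -1.259 -3.423 1.811
v -1.502 -3.684 2.09
v -1.556 -3.987 2.424
v -1.409 -4.271 2.746
v -1.09 -4.48 2.992
v -0.663 -4.573 3.115
v -0.211 -4.53 3.088
f 2 1 4
f 2 4 3
f 4 1 5
f 4 5 3
f 5 1 6
f 5 6 3
f 6 1 7
f 6 7 3
f 7 1 8
f 7 8 3
f 8 1 9
f 8 9 3
f 9 1 10
f 9 10 3
f 10 1 11
f 10 11 3
f 11 1 12
f 11 12 3
f 12 1 13
f 12 13 3
f 13 1 14
f 13 14 3
f 14 1 2
f 14 2 3
f 16 15 18
f 16 18 17
f 18 15 19
f 18 19 17
f 19 15 20
f 19 20 17
f 20 15 21
f 20 21 17
f 21 15 22
f 21 22 17
f 22 15 23
f 22 23 17
f 23 15 24
f 23 24 17
f 24 15 25
f 24 25 17
f 25 15 26
f 25 26 17
f 26 15 27
f 26 27 17
f 27 15 28
f 27 28 17
f 28 15 29
f 28 29 17
f 29 15 30
f 29 30 17
f 30 15 16
f 30 16 17



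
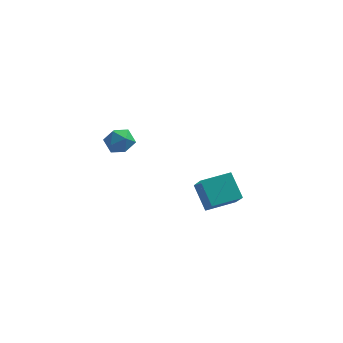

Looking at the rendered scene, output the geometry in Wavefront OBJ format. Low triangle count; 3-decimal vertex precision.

v 3.254 2.612 -3.057
v 3.605 1.773 -2.086
v 2.66 3.533 -2.048
v 3.011 2.695 -1.076
v 4.589 3.325 -2.924
v 4.94 2.487 -1.952
v 3.995 4.247 -1.914
v 4.346 3.408 -0.943
v -0.909 -0.487 3.723
v -0.509 0.085 3.955
v 0.089 -1.065 3.425
v 0.489 -0.493 3.657
v 0.123 -0.907 4.143
v -0.494 -0.551 4.327
v 0.074 -0.429 3.053
v -0.543 -0.073 3.237
v 0.099 0.12 3.542
v 0.129 -0.175 4.215
v -0.549 -0.805 3.165
v -0.519 -1.1 3.838
f 2 4 1
f 5 2 1
f 1 4 3
f 3 5 1
f 2 8 4
f 6 2 5
f 6 8 2
f 4 8 3
f 7 5 3
f 3 8 7
f 7 6 5
f 8 6 7
f 9 20 14
f 9 14 10
f 9 10 16
f 9 16 19
f 9 19 20
f 10 14 18
f 14 20 13
f 20 19 11
f 19 16 15
f 16 10 17
f 12 18 13
f 12 13 11
f 12 11 15
f 12 15 17
f 12 17 18
f 13 18 14
f 11 13 20
f 15 11 19
f 17 15 16
f 18 17 10

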